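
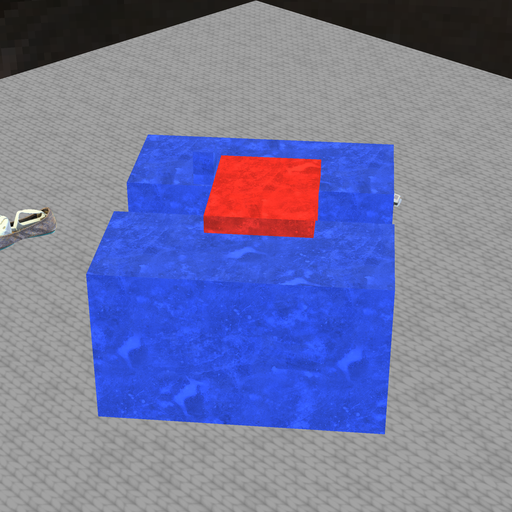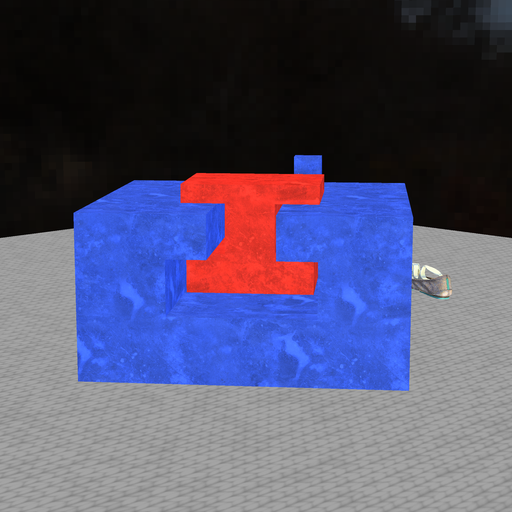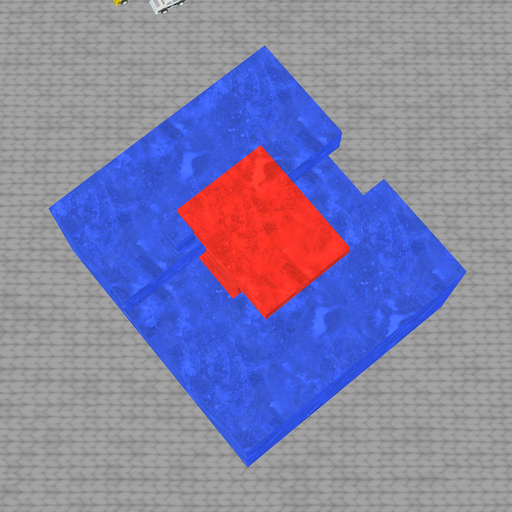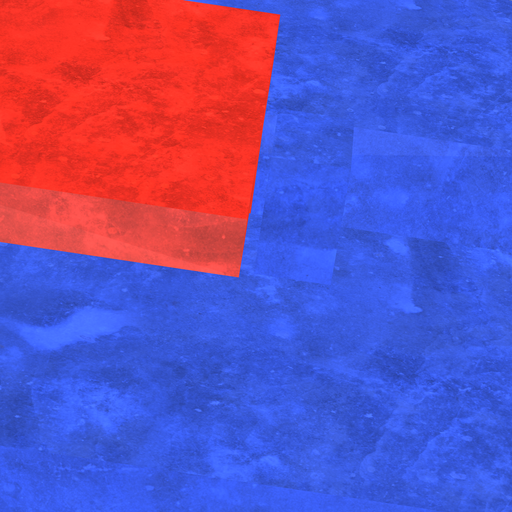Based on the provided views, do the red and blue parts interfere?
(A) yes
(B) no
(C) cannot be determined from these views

(B) no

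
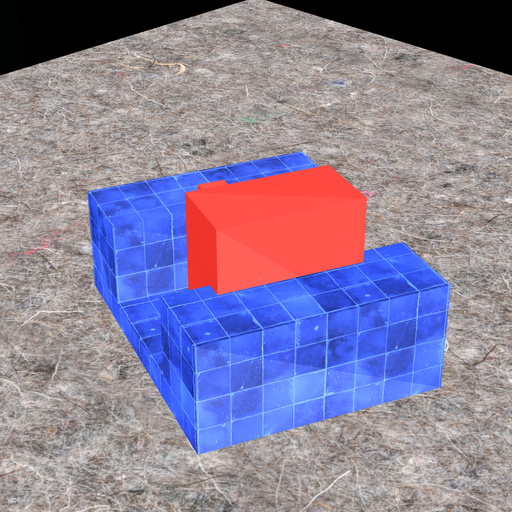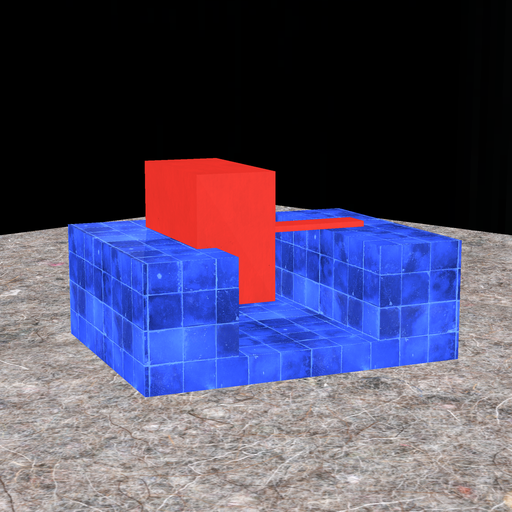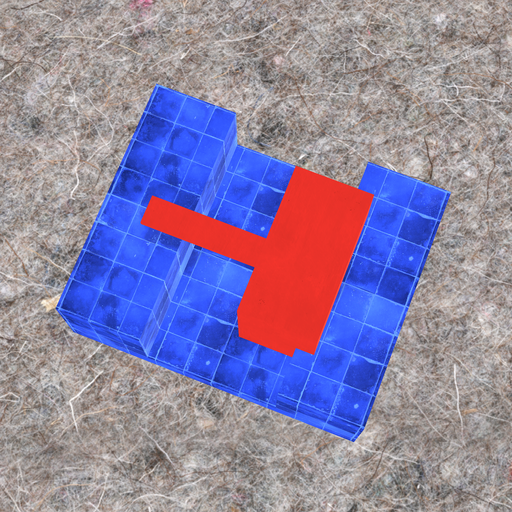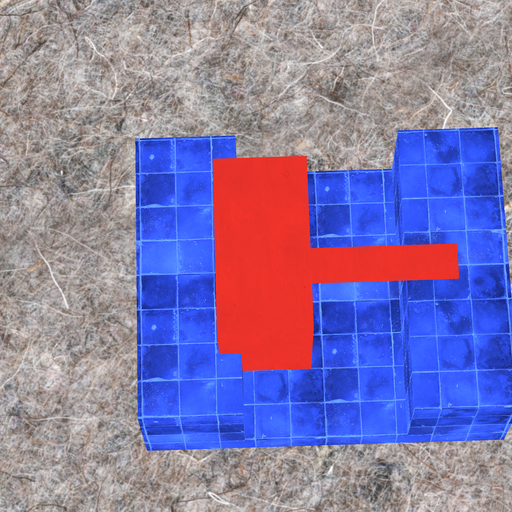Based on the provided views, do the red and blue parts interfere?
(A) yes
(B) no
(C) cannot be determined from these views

(A) yes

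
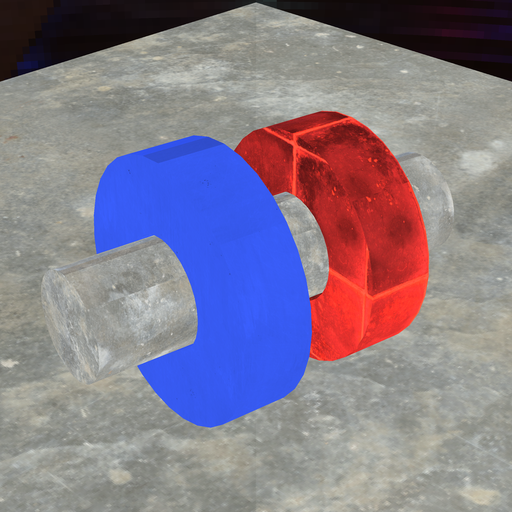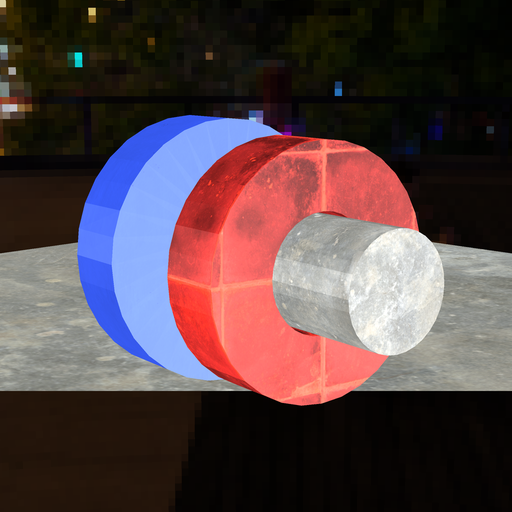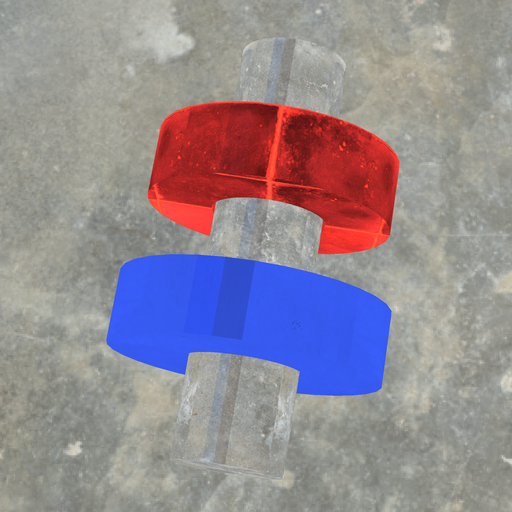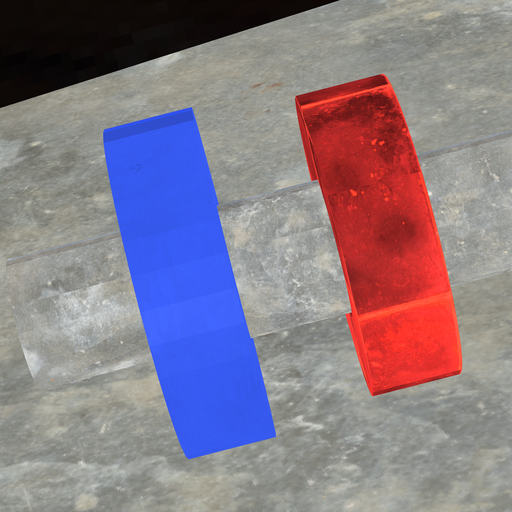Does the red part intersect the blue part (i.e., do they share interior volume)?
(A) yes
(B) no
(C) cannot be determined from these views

(B) no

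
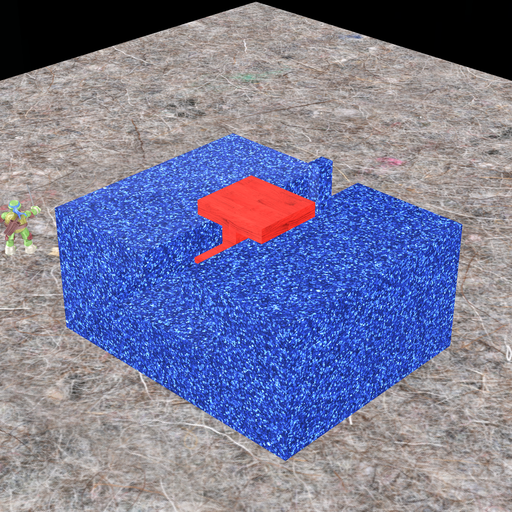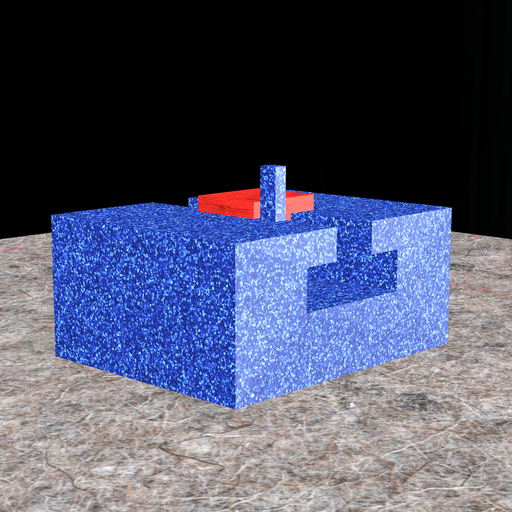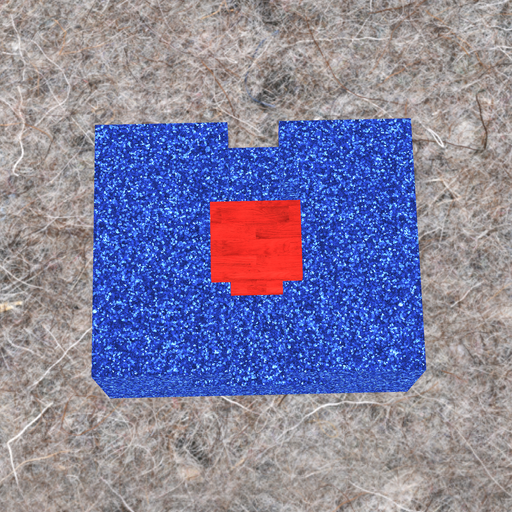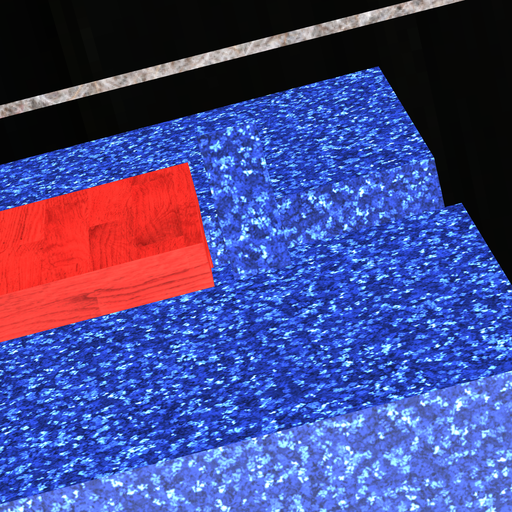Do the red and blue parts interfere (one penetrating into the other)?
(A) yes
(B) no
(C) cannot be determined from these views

(B) no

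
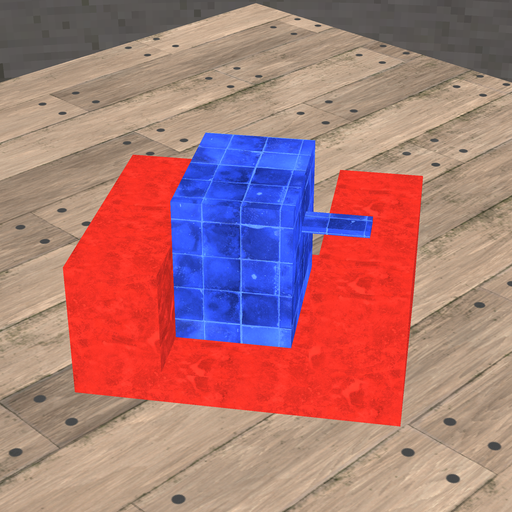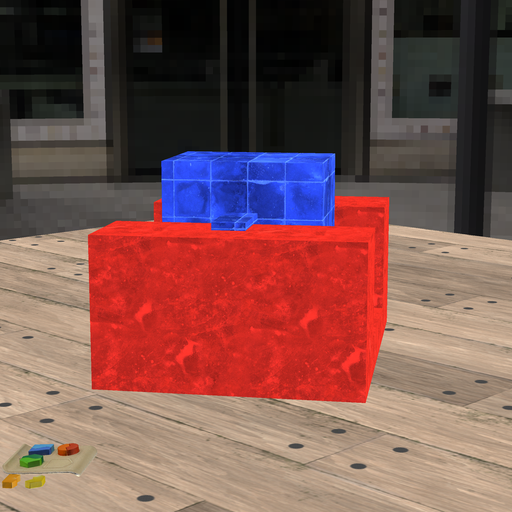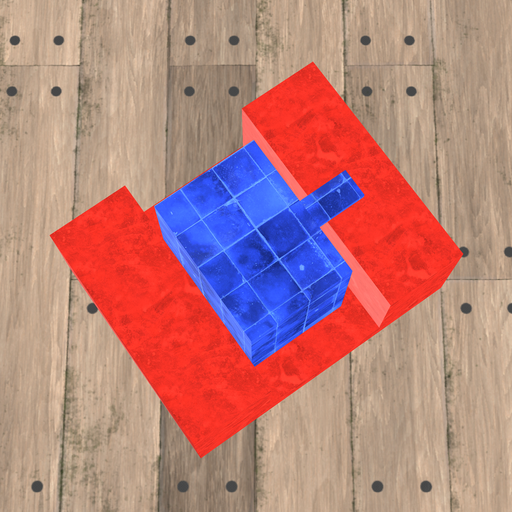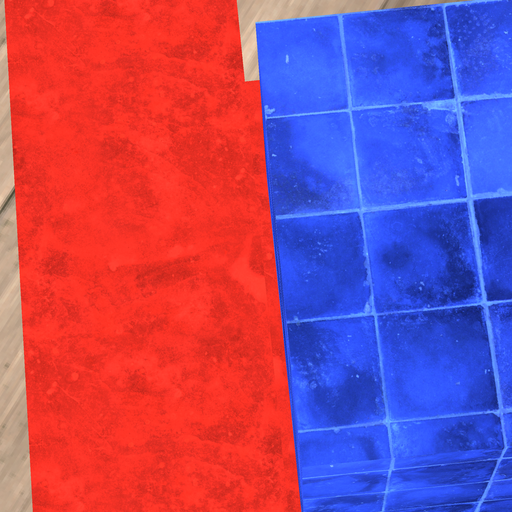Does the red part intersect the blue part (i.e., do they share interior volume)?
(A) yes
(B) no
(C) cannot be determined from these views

(B) no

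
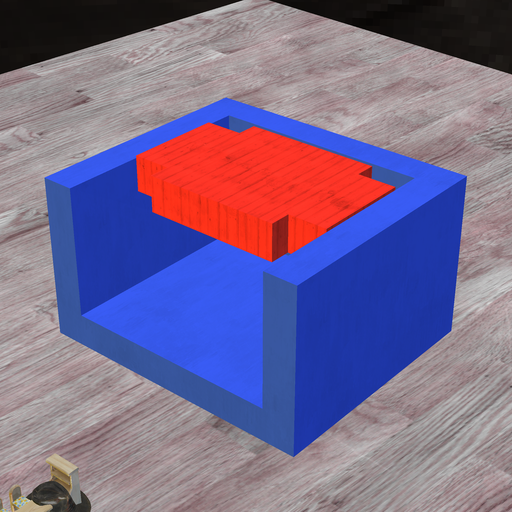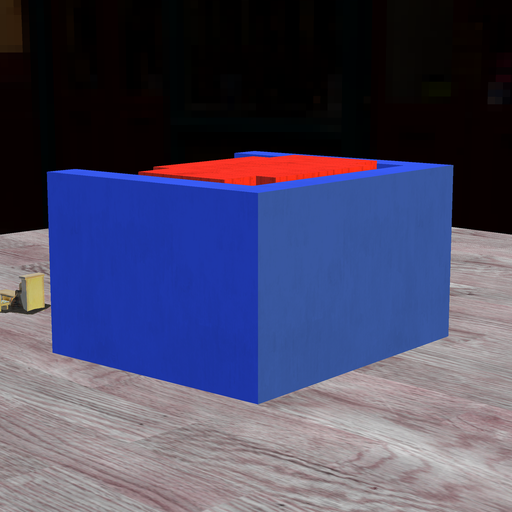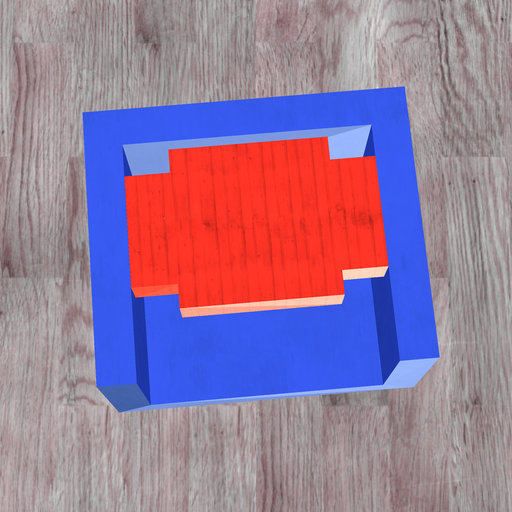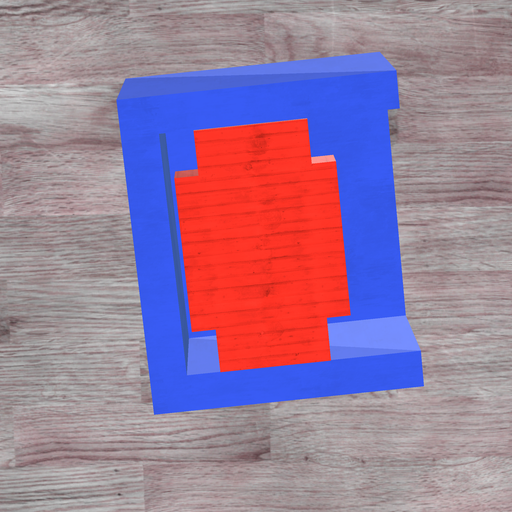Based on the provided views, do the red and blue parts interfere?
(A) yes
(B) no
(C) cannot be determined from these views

(B) no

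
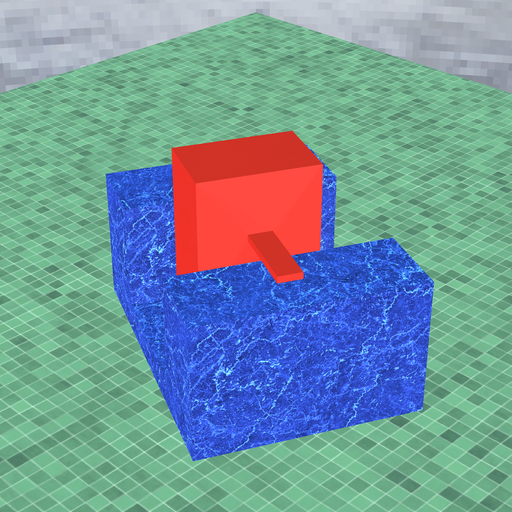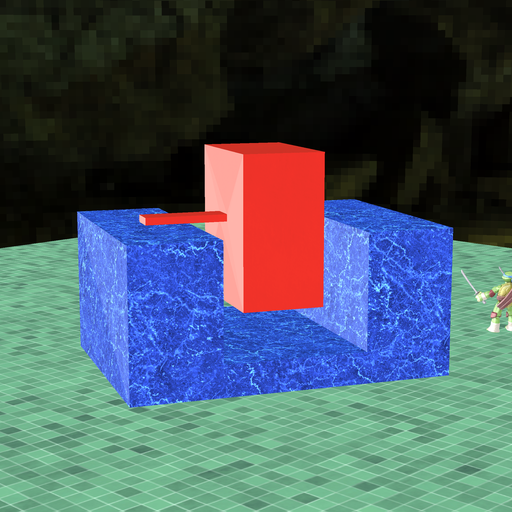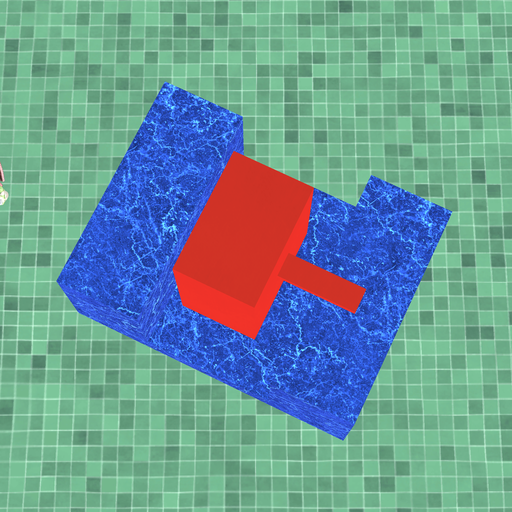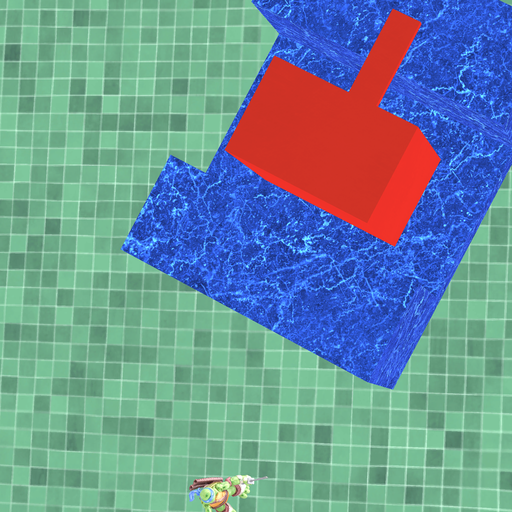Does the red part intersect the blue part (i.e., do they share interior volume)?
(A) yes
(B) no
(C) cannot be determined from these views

(B) no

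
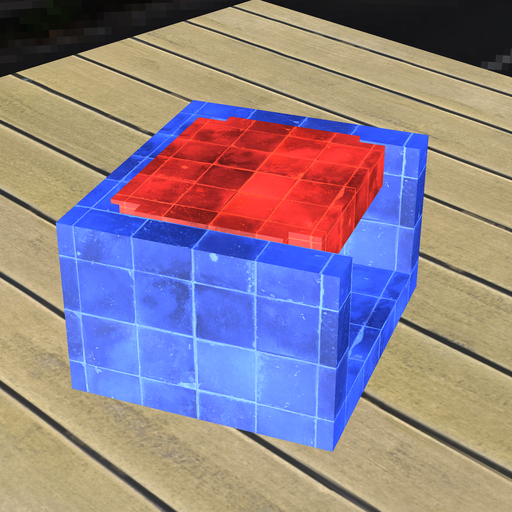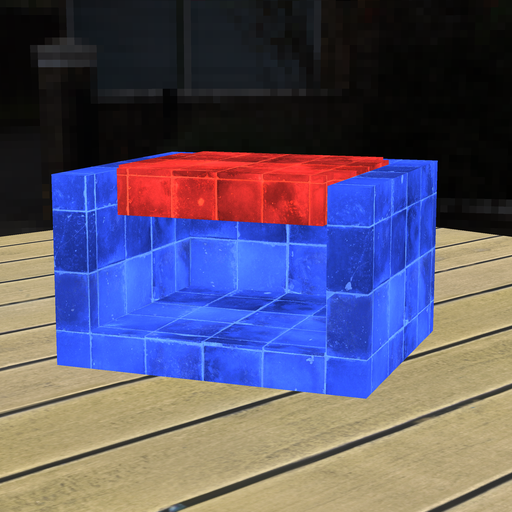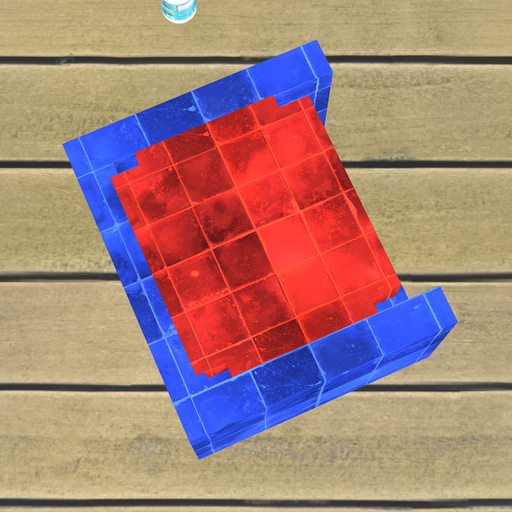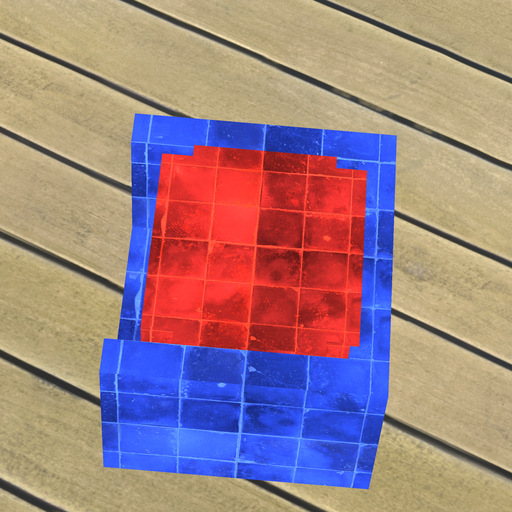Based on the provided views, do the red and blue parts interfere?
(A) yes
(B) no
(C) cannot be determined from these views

(A) yes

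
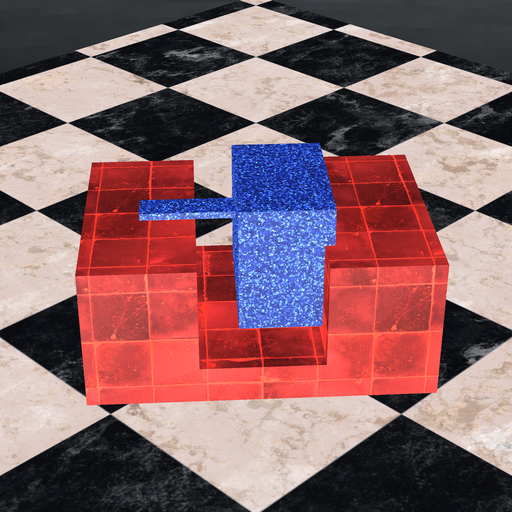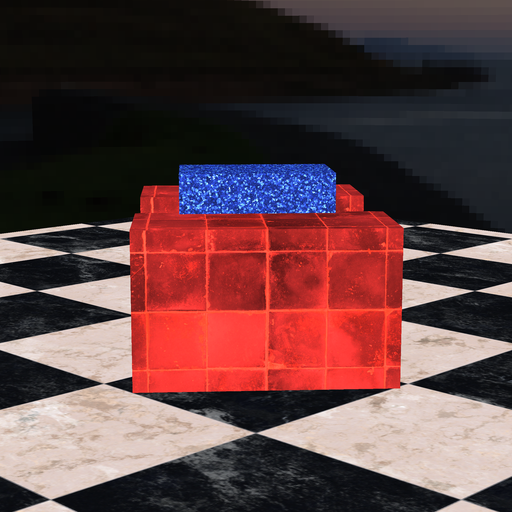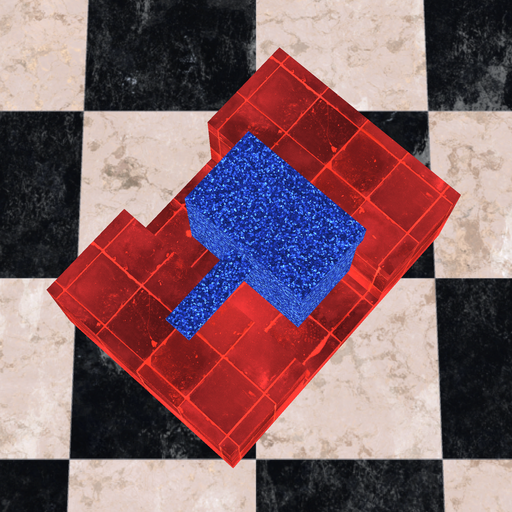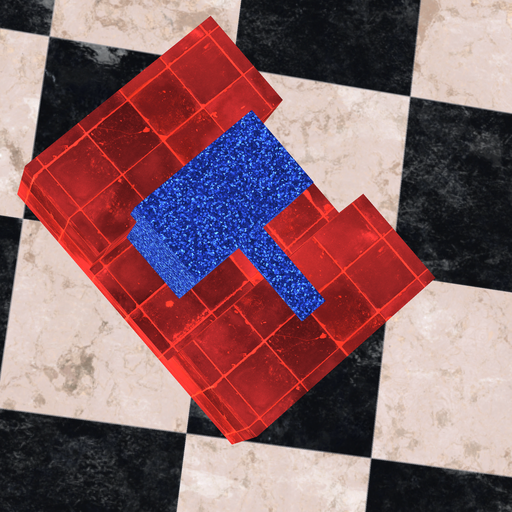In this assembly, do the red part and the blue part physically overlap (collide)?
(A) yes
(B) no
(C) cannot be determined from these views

(A) yes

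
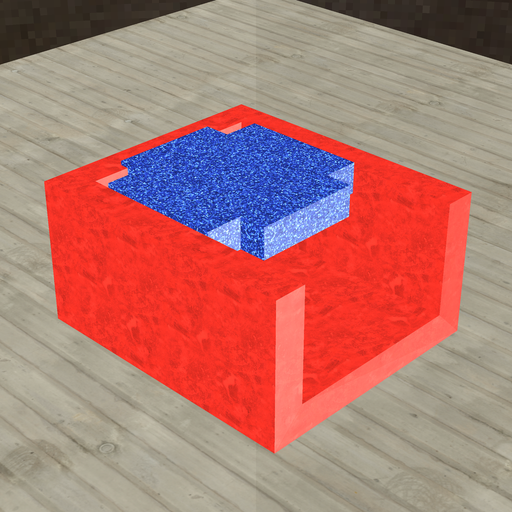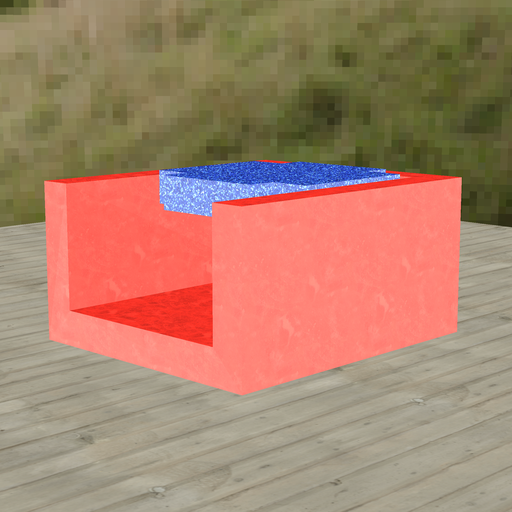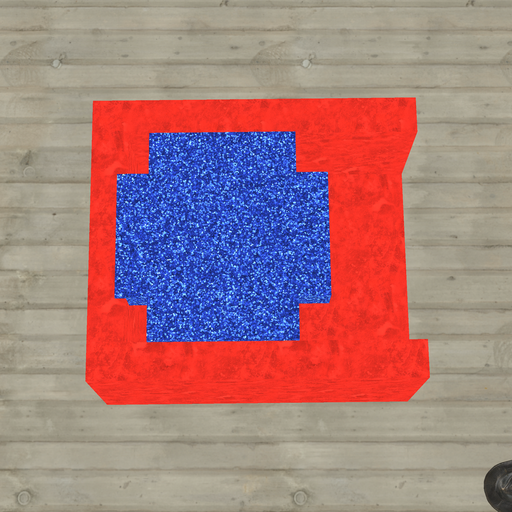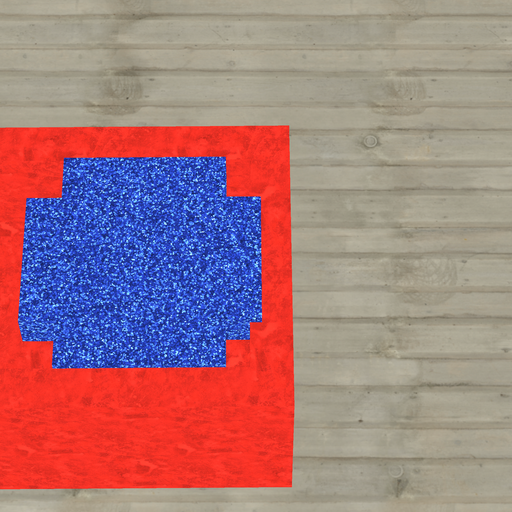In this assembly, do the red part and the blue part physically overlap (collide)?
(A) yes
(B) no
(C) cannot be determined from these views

(A) yes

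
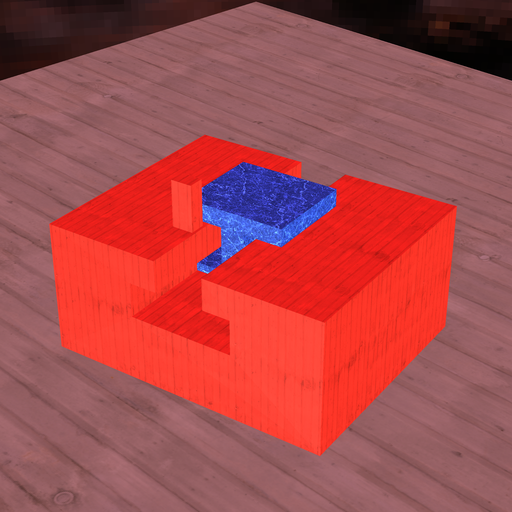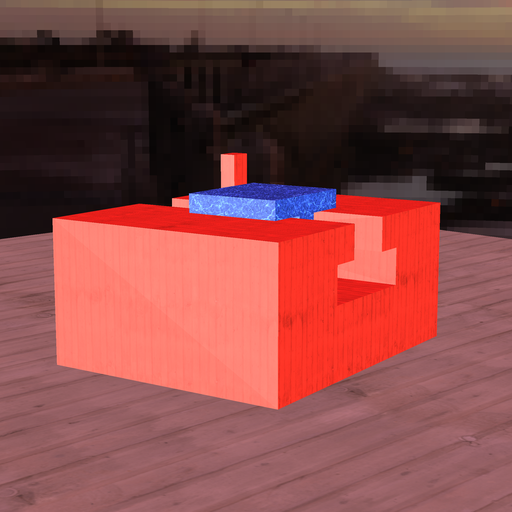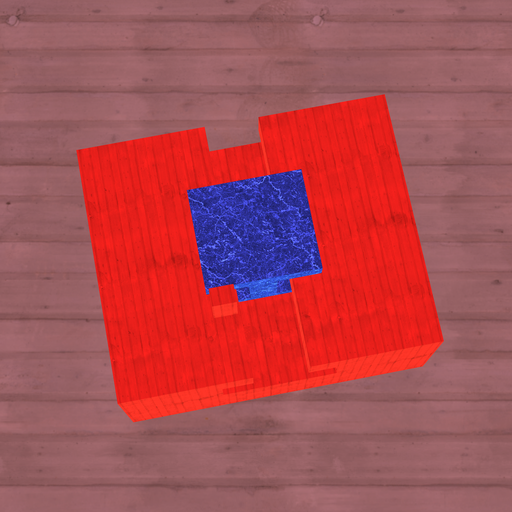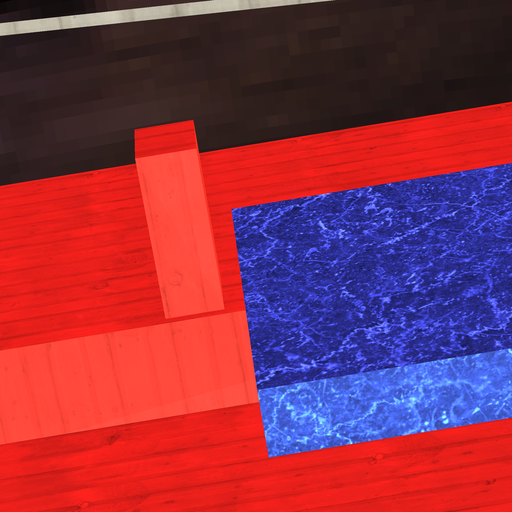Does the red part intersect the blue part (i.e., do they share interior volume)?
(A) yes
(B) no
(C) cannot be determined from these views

(B) no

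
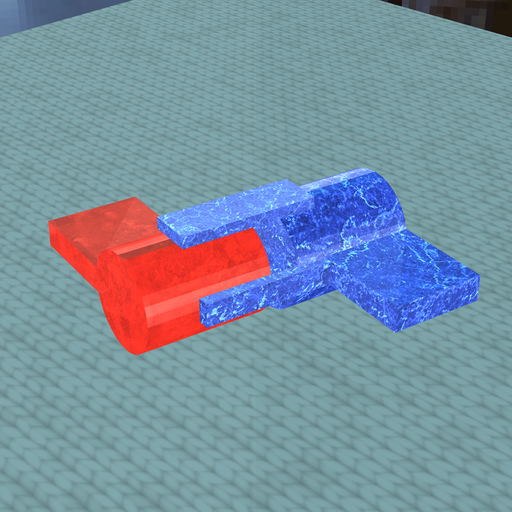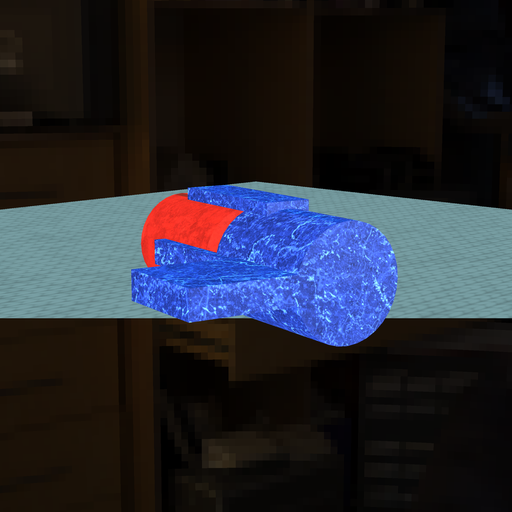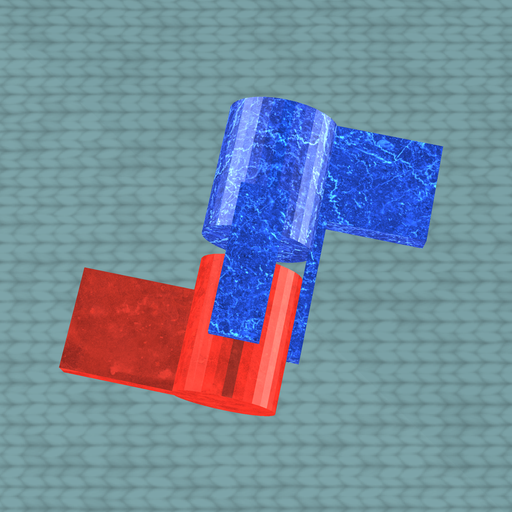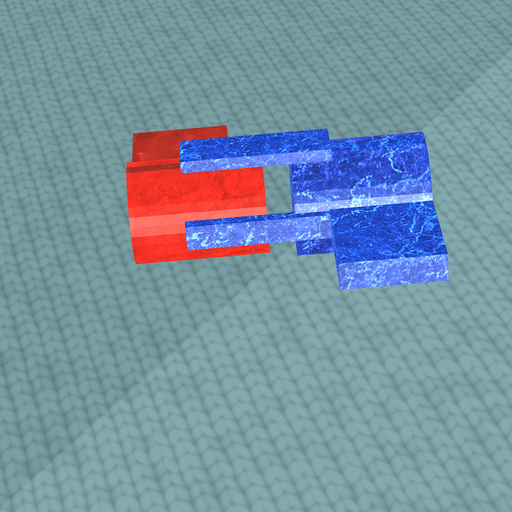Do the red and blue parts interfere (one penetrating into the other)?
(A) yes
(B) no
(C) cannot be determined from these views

(B) no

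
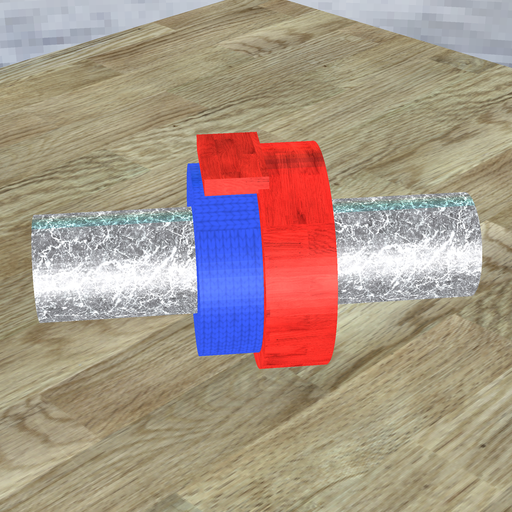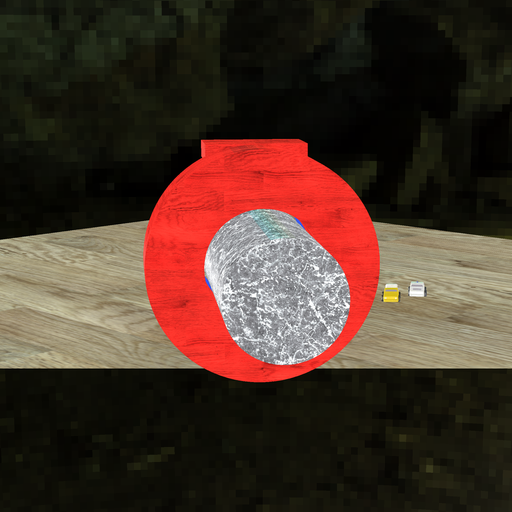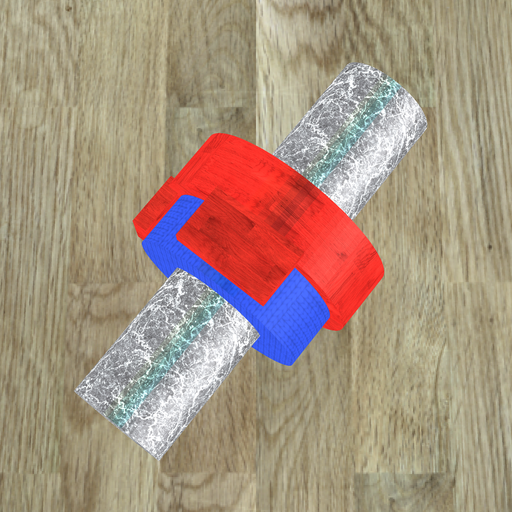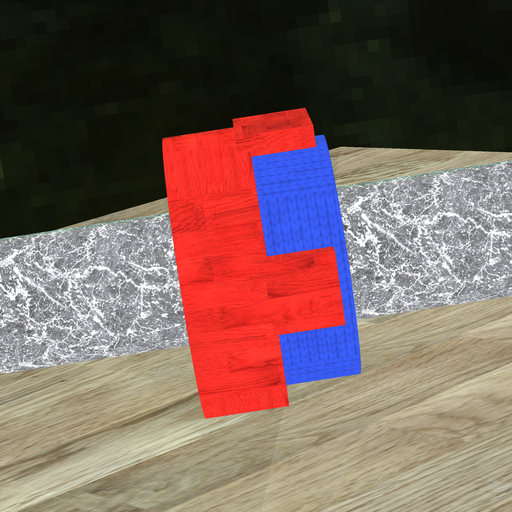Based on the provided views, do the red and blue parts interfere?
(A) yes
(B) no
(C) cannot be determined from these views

(A) yes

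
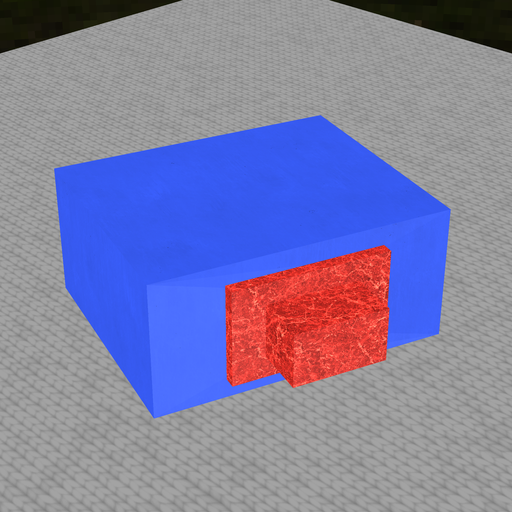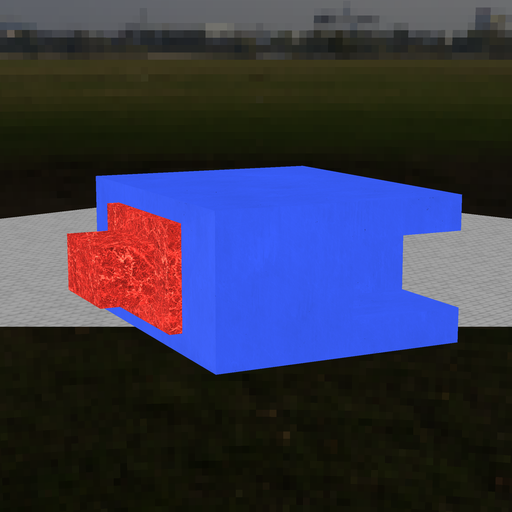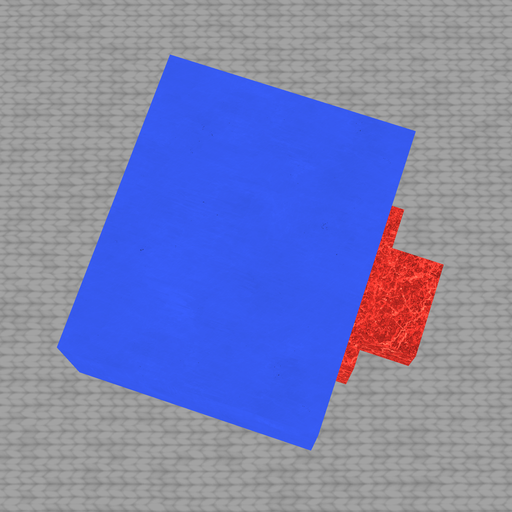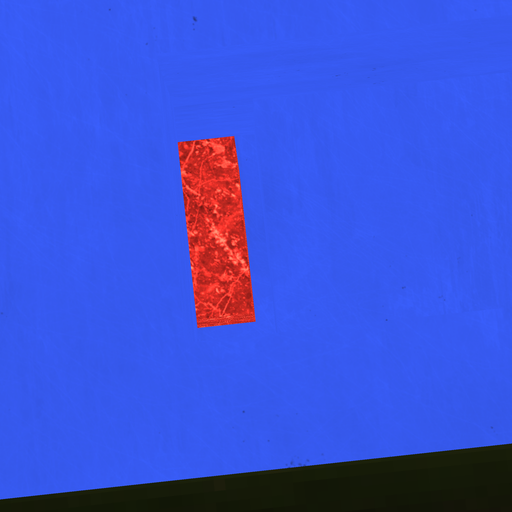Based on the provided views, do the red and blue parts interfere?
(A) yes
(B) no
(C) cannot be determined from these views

(B) no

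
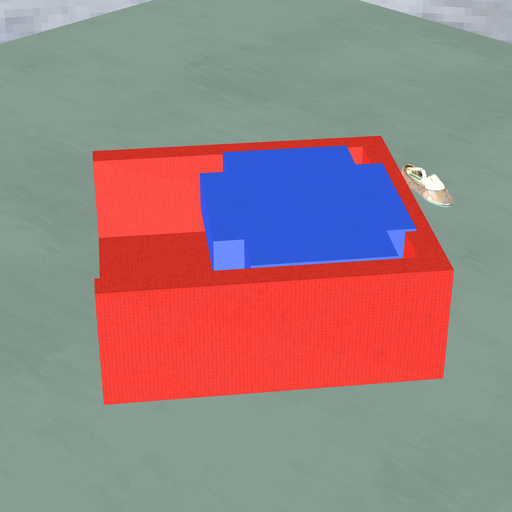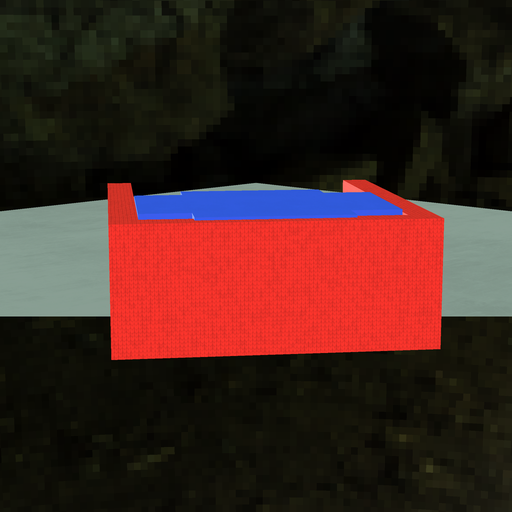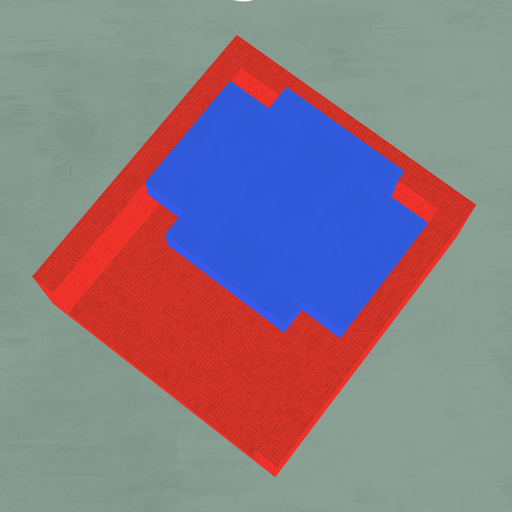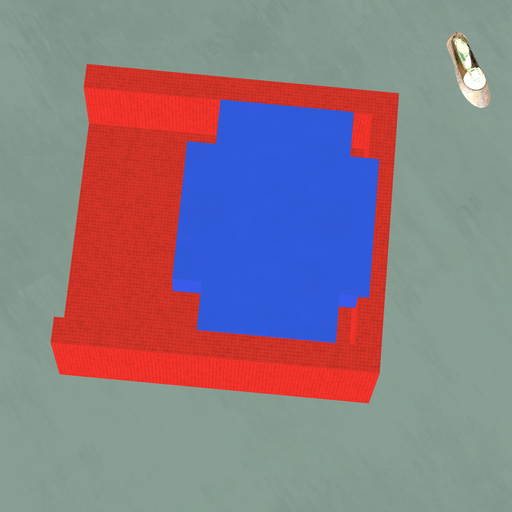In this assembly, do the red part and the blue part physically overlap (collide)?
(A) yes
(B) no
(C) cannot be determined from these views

(A) yes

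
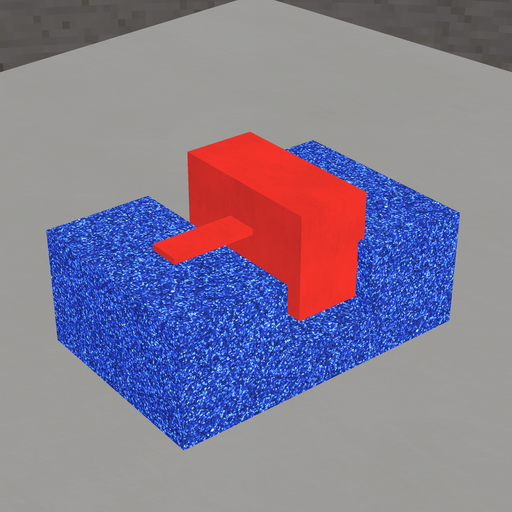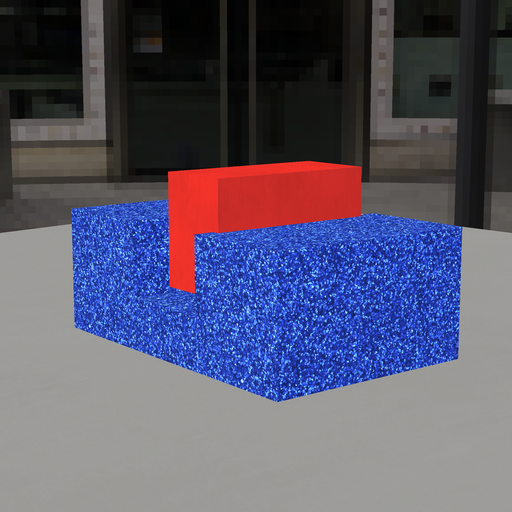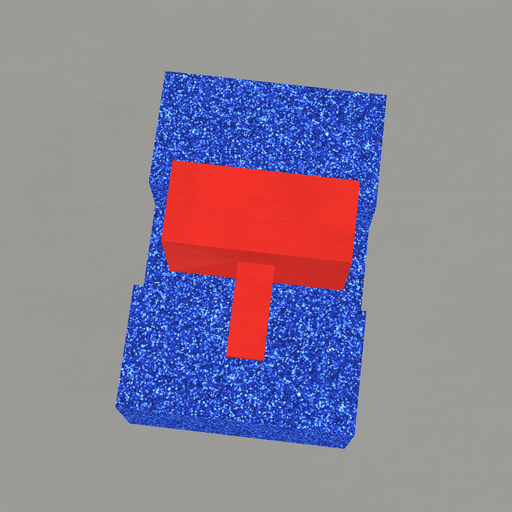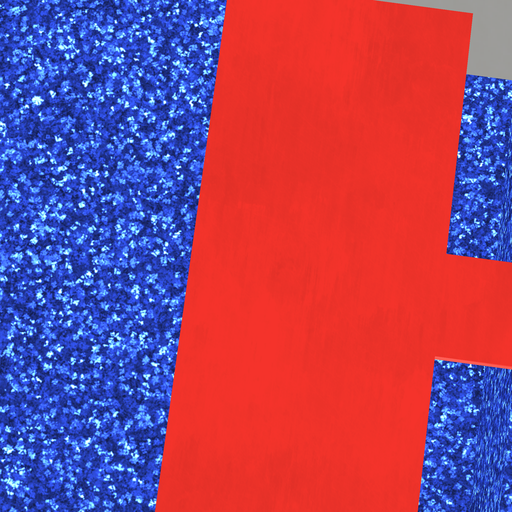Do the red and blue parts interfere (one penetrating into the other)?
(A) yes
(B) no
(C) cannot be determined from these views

(A) yes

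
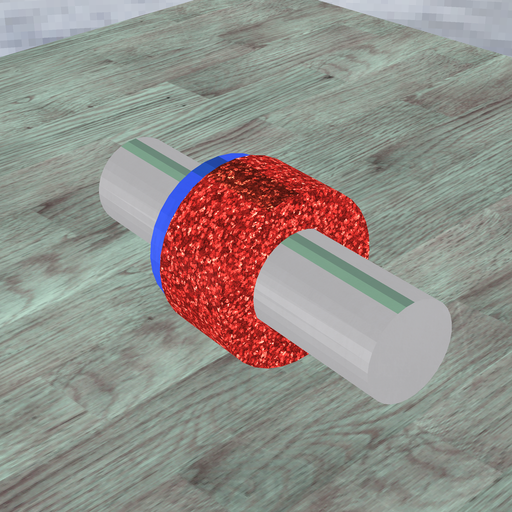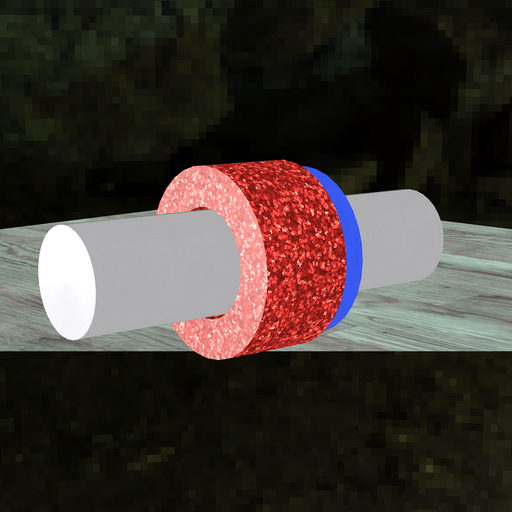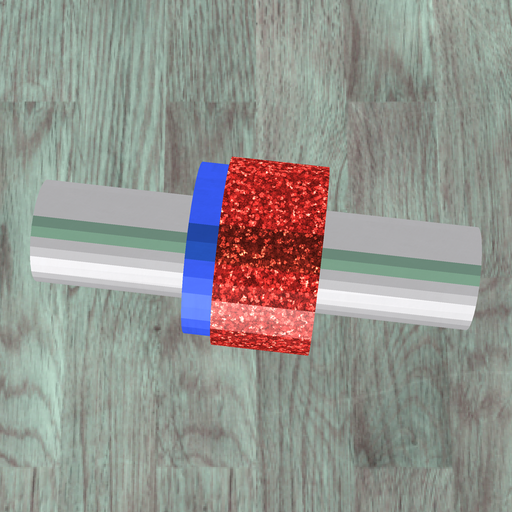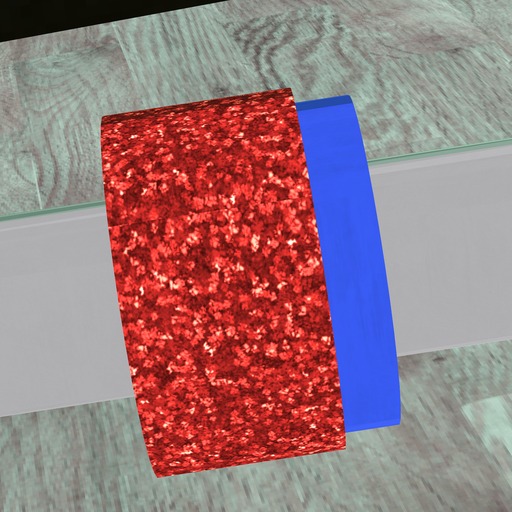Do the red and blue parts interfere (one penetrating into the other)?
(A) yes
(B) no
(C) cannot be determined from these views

(A) yes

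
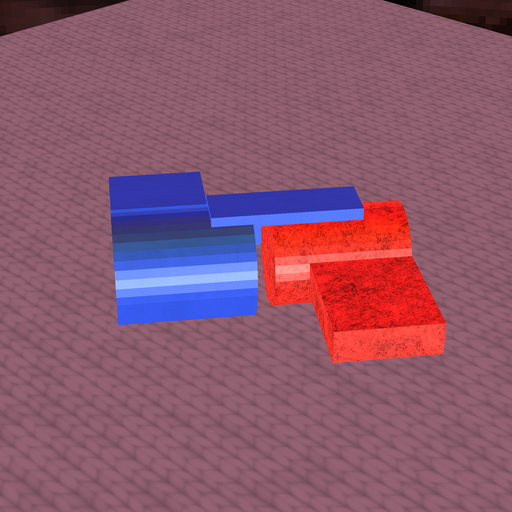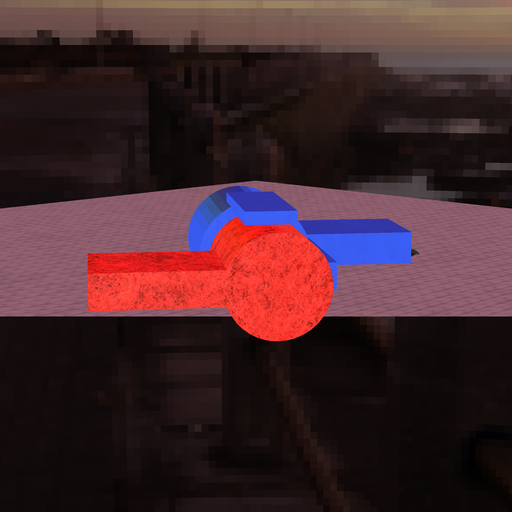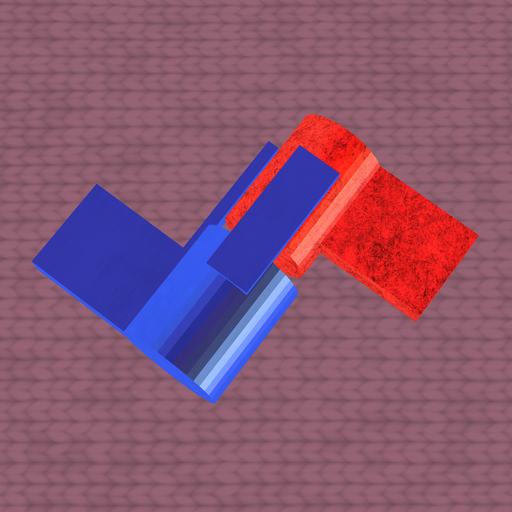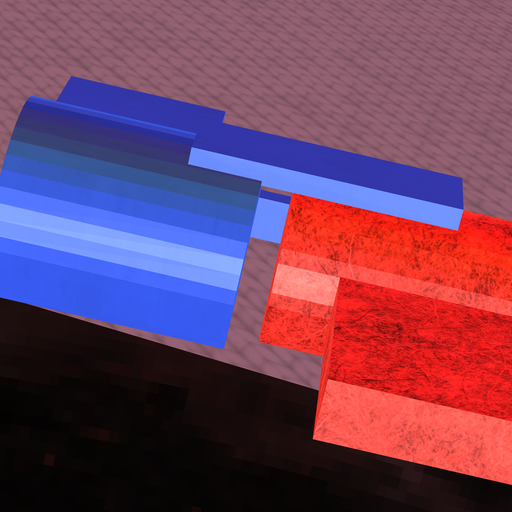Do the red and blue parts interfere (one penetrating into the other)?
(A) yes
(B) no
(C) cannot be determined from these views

(B) no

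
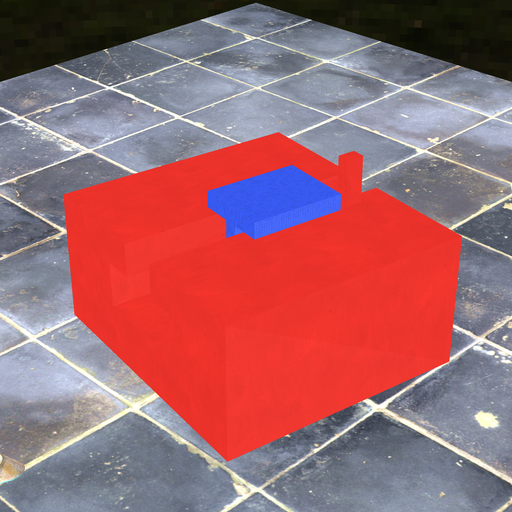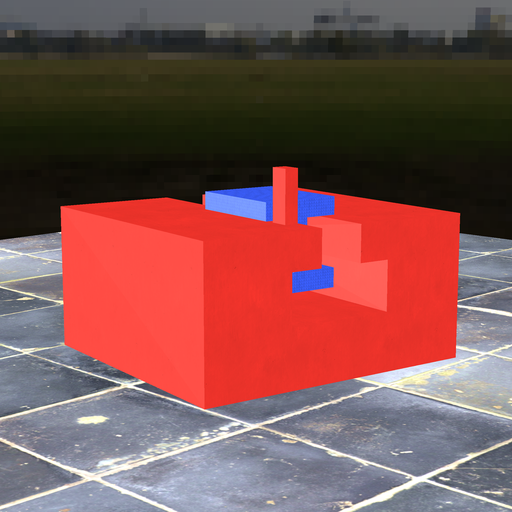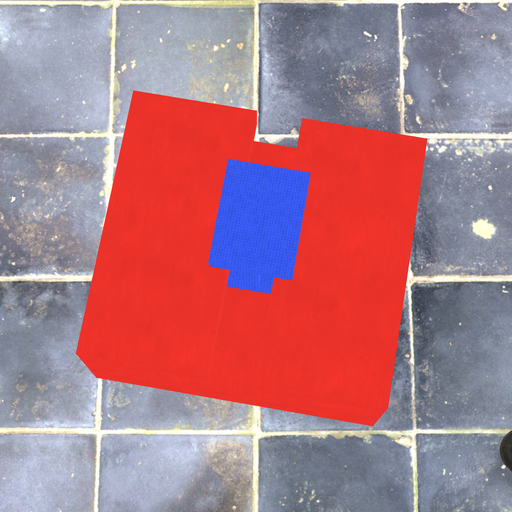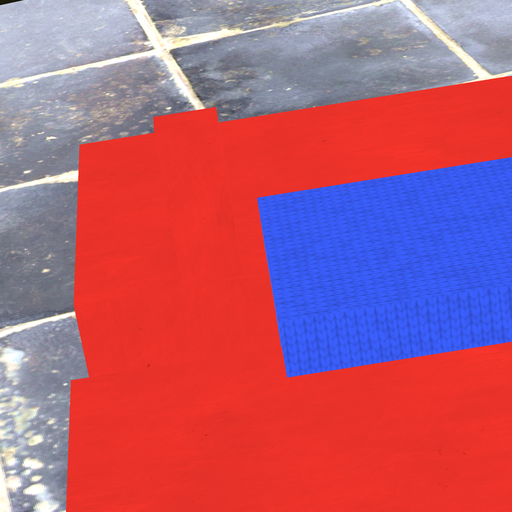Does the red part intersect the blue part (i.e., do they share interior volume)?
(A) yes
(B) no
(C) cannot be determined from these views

(B) no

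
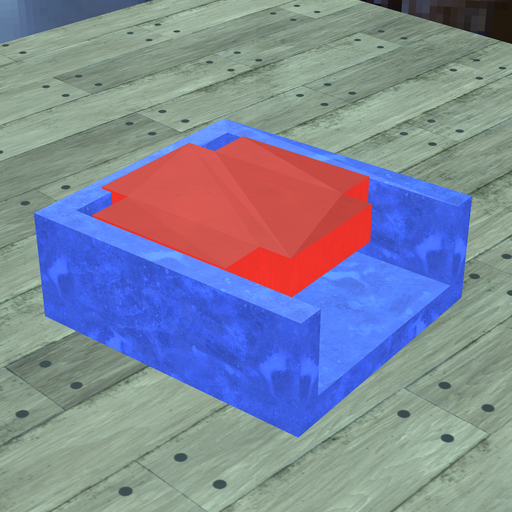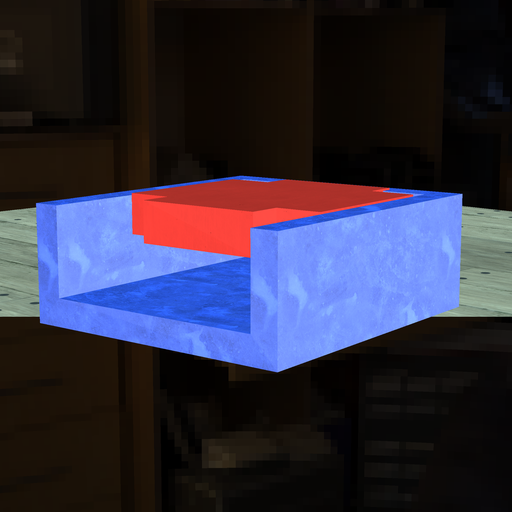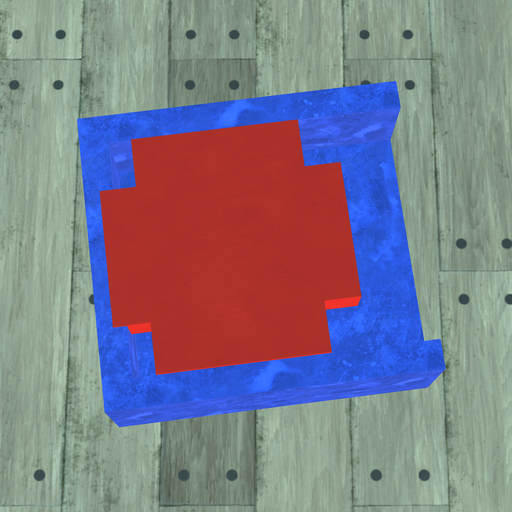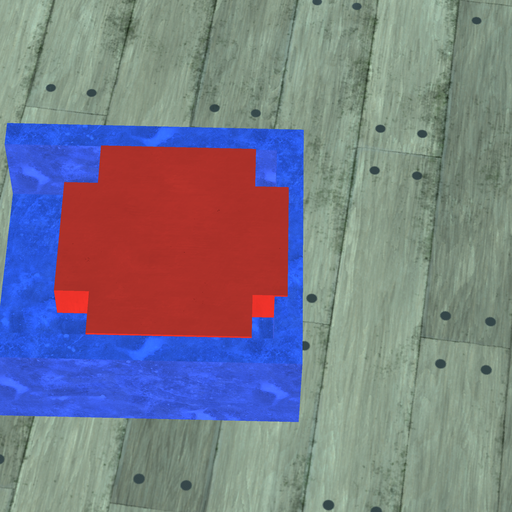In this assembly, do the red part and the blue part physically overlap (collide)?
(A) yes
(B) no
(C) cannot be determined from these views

(A) yes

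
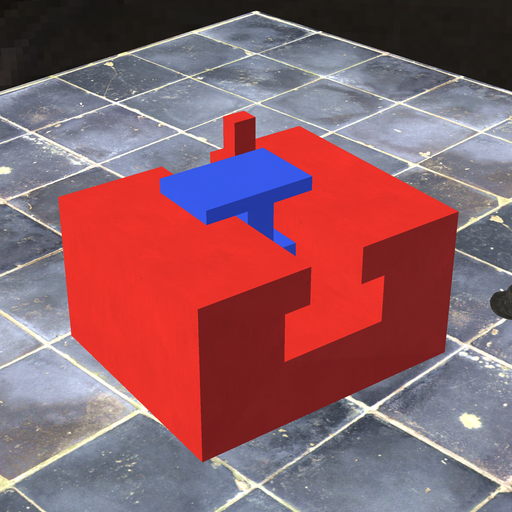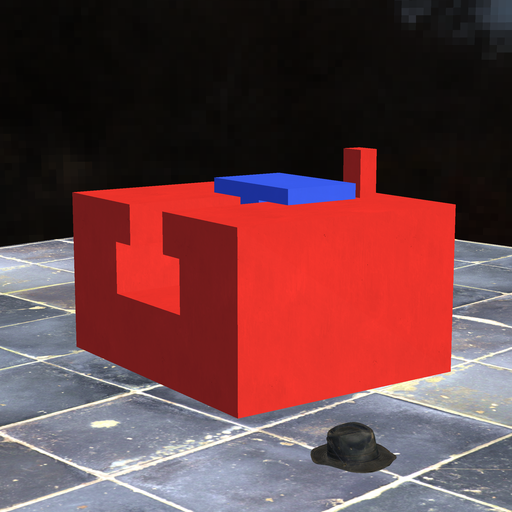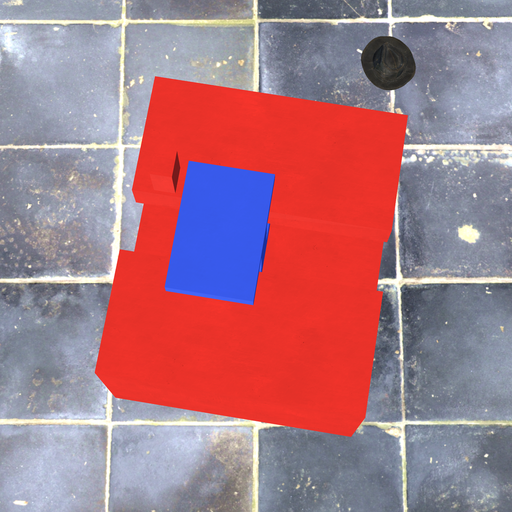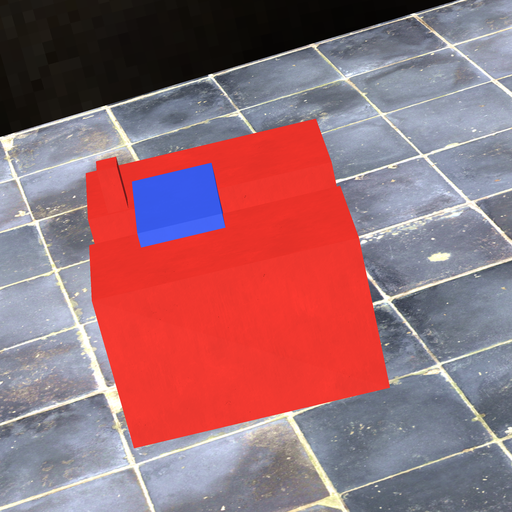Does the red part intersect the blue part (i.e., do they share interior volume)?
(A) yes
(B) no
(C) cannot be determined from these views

(B) no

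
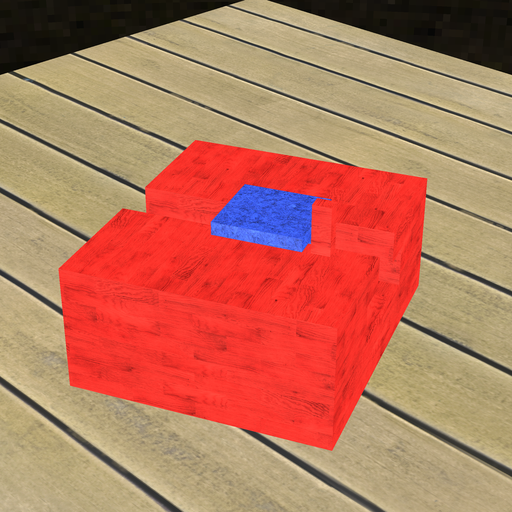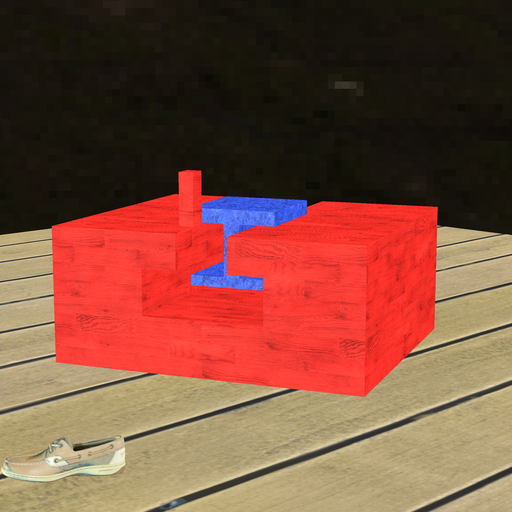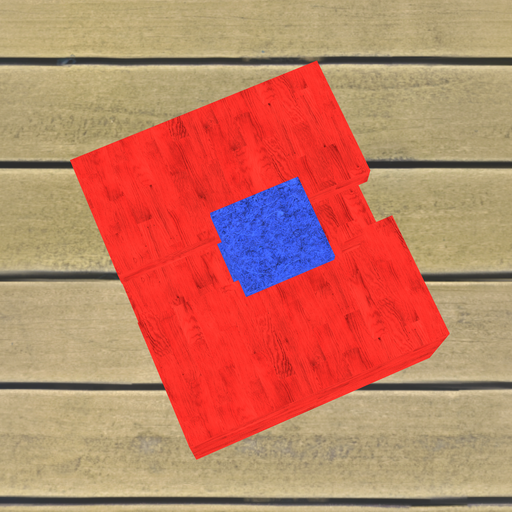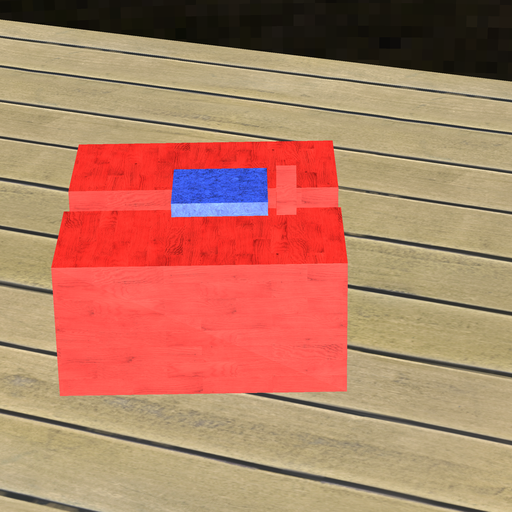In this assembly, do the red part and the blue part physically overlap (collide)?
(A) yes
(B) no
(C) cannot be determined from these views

(B) no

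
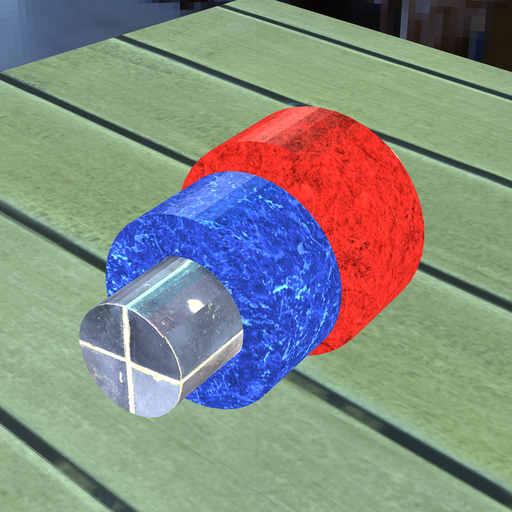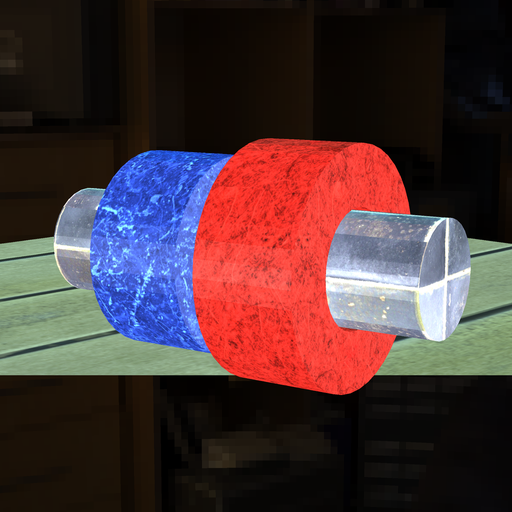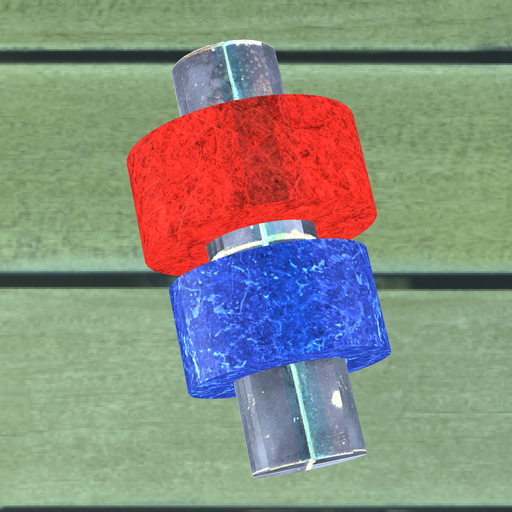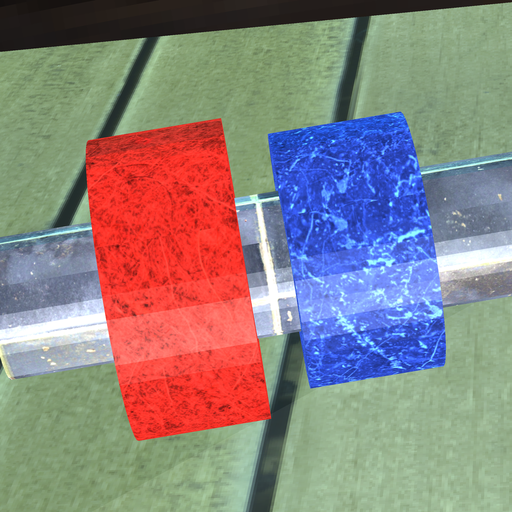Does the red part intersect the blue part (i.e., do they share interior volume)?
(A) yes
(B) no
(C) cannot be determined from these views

(B) no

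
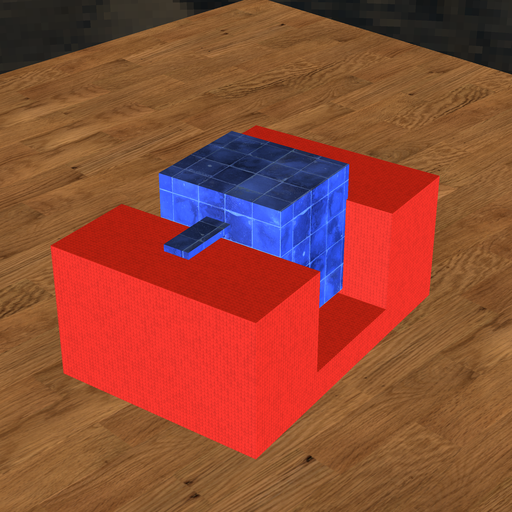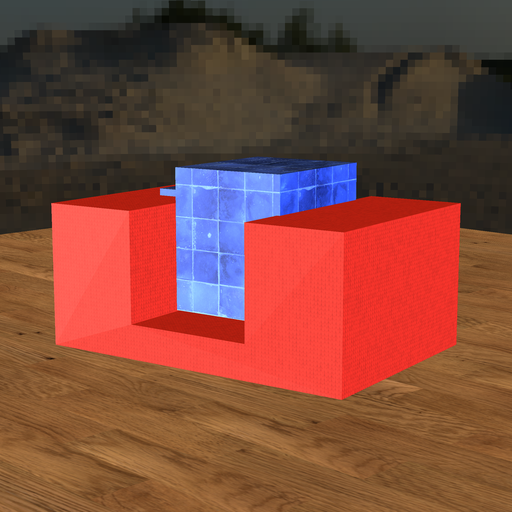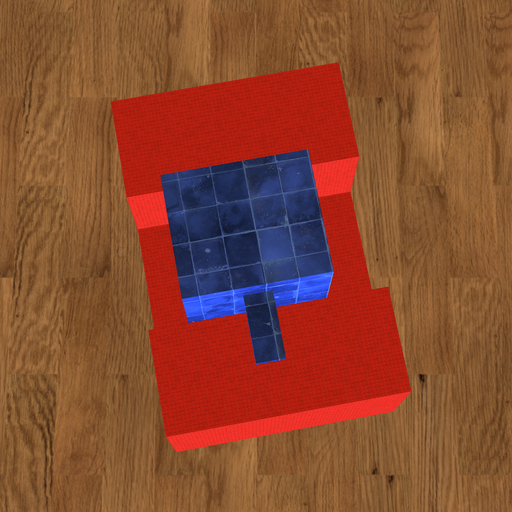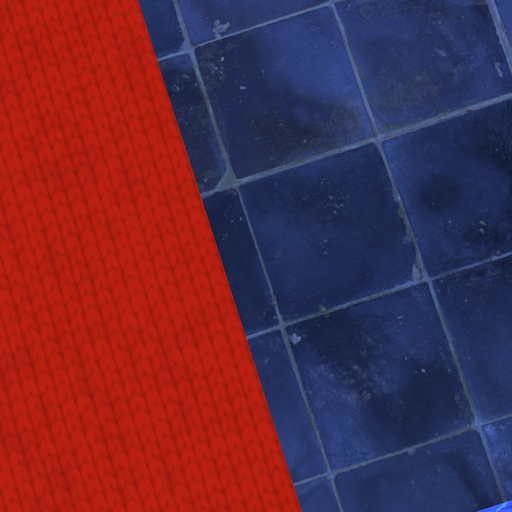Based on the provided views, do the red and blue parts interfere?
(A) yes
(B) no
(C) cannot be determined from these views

(A) yes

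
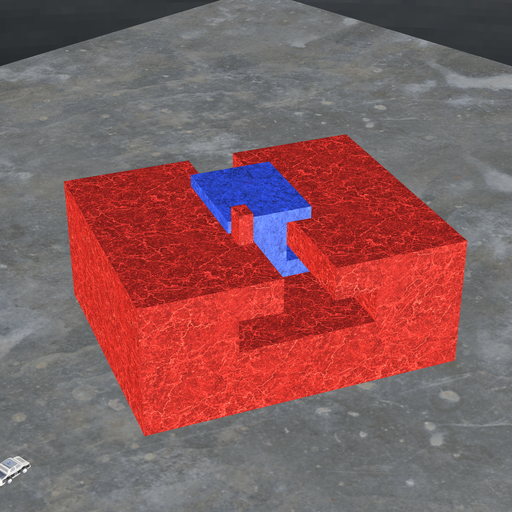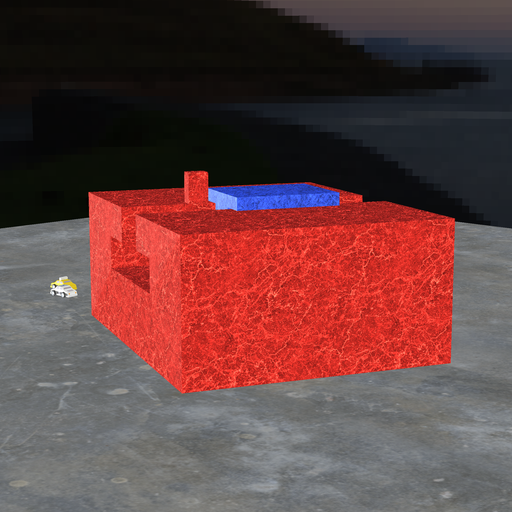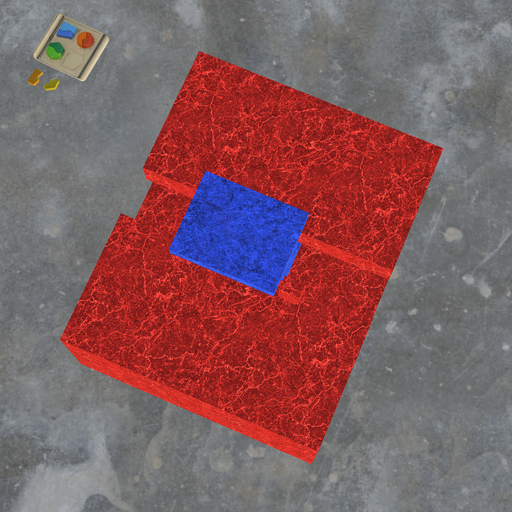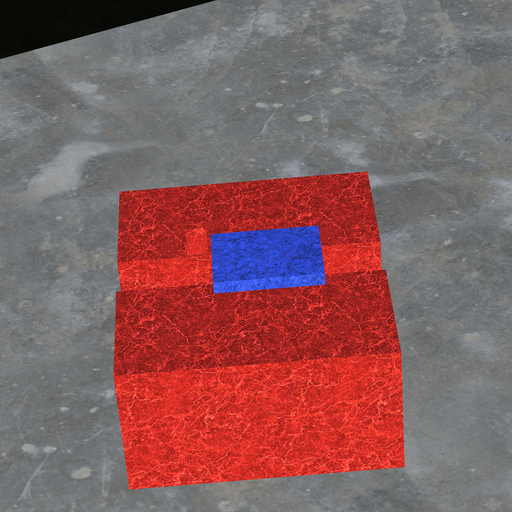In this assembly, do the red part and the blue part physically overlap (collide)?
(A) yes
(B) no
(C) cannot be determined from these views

(B) no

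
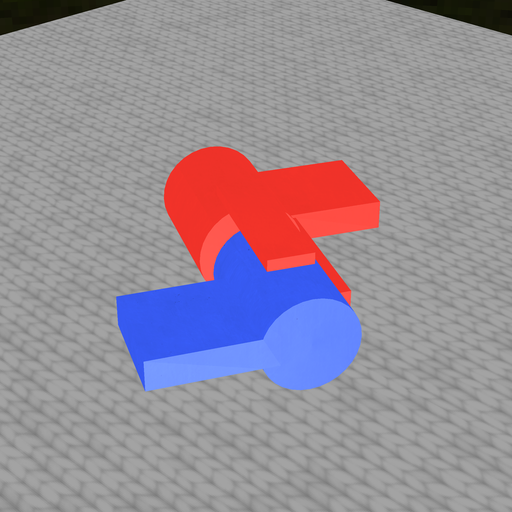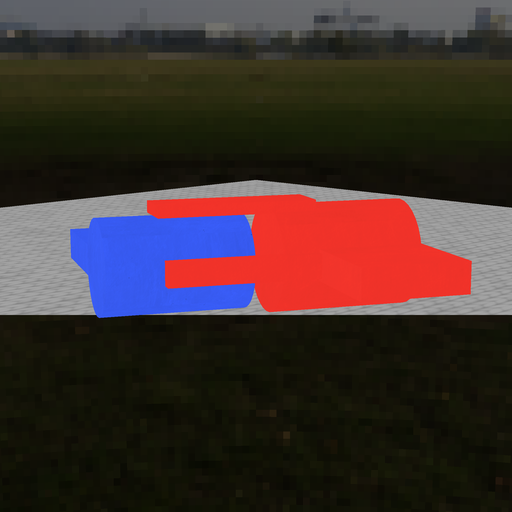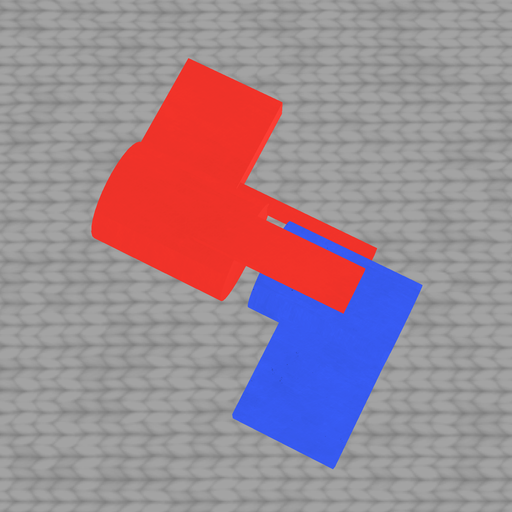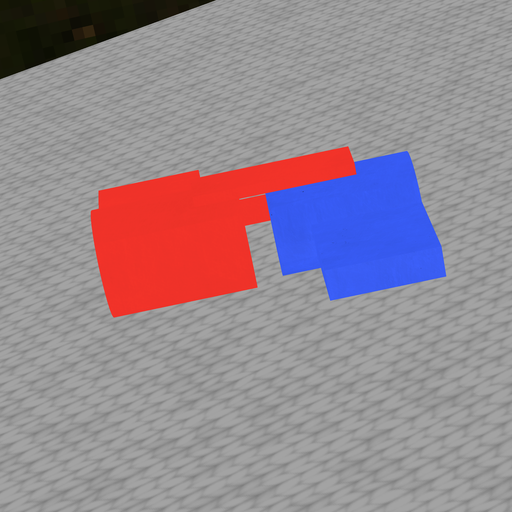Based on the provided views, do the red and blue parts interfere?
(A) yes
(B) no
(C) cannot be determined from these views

(B) no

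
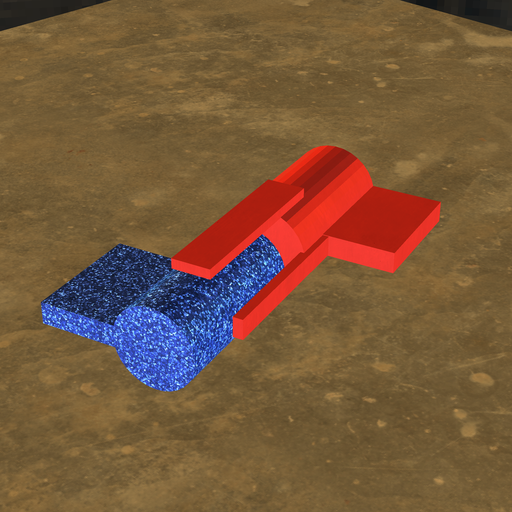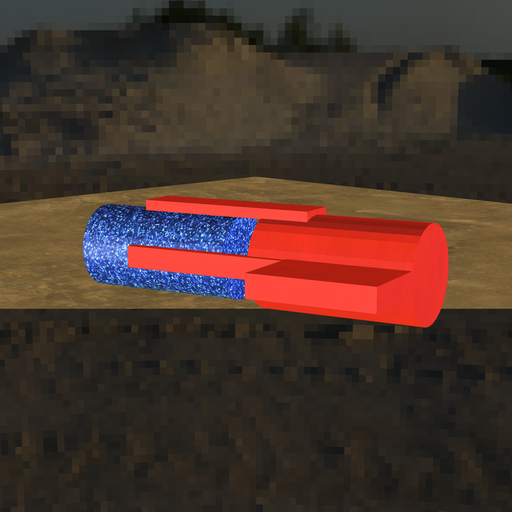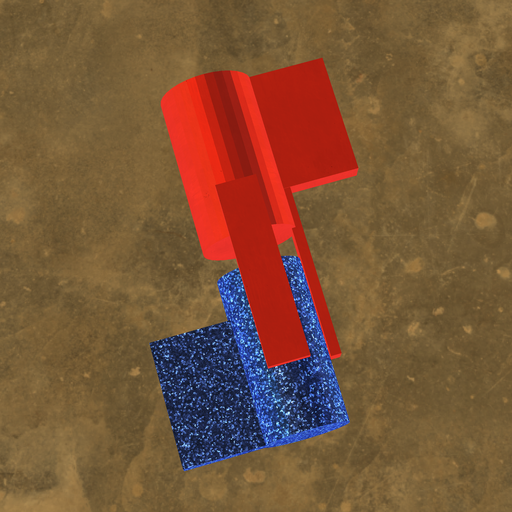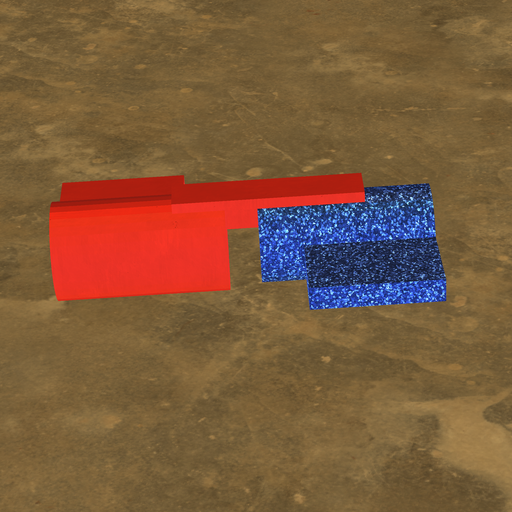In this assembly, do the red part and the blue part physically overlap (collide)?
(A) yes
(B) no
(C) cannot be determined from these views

(B) no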